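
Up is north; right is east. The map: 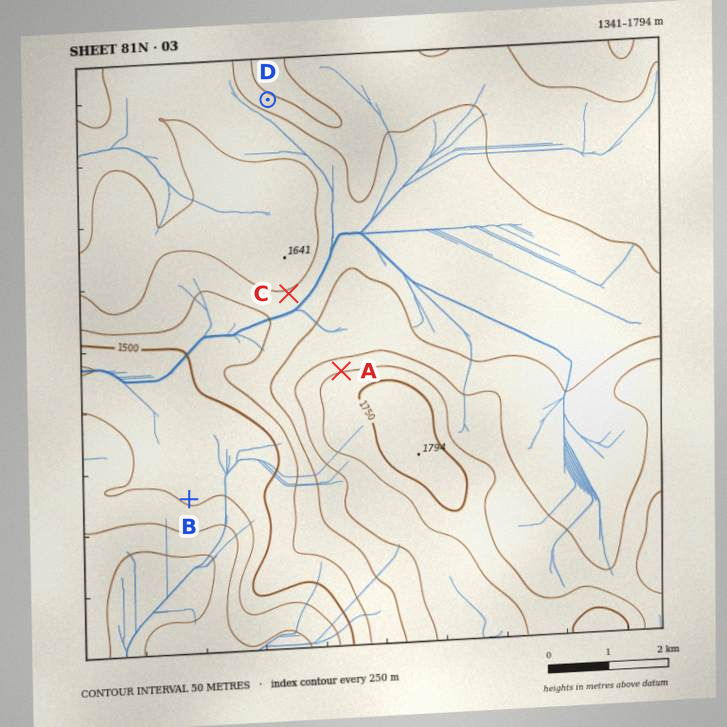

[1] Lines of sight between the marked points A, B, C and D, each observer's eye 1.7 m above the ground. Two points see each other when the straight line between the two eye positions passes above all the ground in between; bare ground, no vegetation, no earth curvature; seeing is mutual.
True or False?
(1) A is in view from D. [True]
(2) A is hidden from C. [False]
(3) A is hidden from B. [True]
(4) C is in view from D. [False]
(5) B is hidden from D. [True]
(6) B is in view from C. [False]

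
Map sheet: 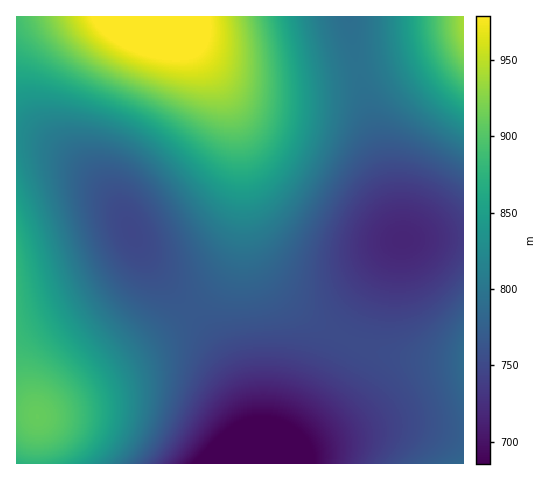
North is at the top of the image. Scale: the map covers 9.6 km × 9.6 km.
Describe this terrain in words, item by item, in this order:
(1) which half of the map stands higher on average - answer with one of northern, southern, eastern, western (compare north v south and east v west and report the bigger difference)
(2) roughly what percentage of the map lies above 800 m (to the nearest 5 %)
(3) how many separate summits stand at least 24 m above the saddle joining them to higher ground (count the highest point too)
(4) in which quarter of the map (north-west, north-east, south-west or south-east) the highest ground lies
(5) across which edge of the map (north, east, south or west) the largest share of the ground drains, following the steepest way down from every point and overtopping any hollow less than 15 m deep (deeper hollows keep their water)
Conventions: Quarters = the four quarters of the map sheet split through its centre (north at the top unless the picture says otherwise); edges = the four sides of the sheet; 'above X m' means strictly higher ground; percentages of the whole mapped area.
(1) Taken as a whole, the northern half is higher than the southern.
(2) About 45 % of the map lies above 800 m.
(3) Counting only tops that stand 24 m proud, the map has 4 summits.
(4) The highest ground is in the north-west quarter.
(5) Most of the ground drains across the southern edge.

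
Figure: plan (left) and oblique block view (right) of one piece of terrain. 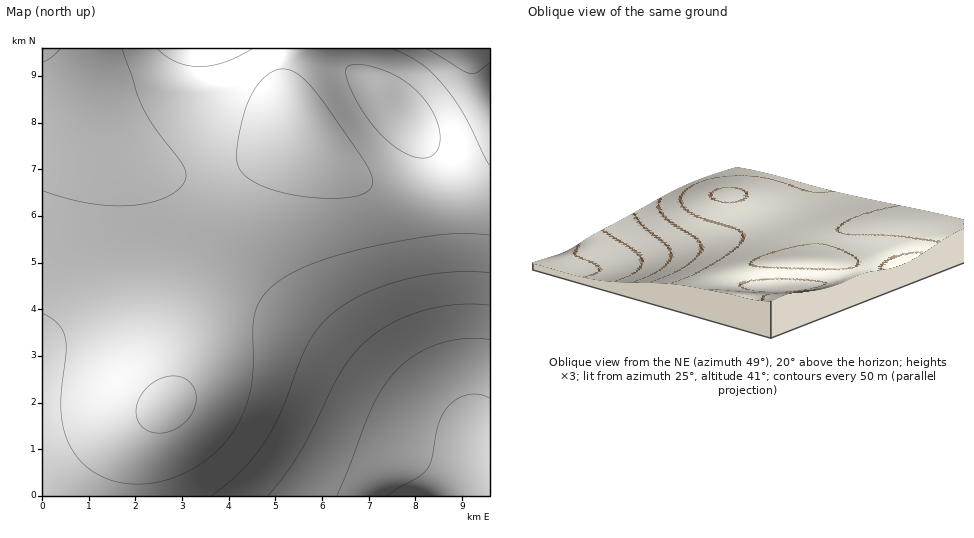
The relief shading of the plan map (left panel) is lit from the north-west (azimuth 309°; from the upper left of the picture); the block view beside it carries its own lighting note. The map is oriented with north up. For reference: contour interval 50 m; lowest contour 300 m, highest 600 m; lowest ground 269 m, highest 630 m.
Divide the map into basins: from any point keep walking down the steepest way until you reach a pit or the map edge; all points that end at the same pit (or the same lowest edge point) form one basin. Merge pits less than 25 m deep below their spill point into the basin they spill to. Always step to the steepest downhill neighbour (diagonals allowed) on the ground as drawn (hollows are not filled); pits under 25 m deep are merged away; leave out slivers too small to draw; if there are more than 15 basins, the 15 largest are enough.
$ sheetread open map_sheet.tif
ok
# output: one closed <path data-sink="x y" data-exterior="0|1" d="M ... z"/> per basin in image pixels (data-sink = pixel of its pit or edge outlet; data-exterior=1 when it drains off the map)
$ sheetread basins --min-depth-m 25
<path data-sink="428 495" data-exterior="1" d="M305 130l-57 32-39 12-44 0-24-7-21-9 30 21 10 11 4 9 5 15 4 25 4 78 0 50-3 26-4 9-17 18-13 22-7 23-2 30 358 1 1-320-24 14-22 7-34 1-13-2-21-7-34-20-27-26z"/><path data-sink="43 495" data-exterior="1" d="M43 62l-1 433 88 1 3-31 7-23 13-22 17-18 6-22 1-63-3-65-5-38-5-15-8-14-12-11-42-28-30-30-17-25z"/><path data-sink="403 120" data-exterior="0" d="M489 48l-193 0-9 25 1 27 8 17 19 26 22 22 23 16 22 11 28 6 26 0 17-3 25-11 12-9z"/><path data-sink="205 49" data-exterior="1" d="M295 48l-252 0-1 13 13 30 10 16 14 17 25 23 31 18 20 7 18 3 28 0 20-3 27-10 21-10 35-23-10-16-7-19 0-21z"/>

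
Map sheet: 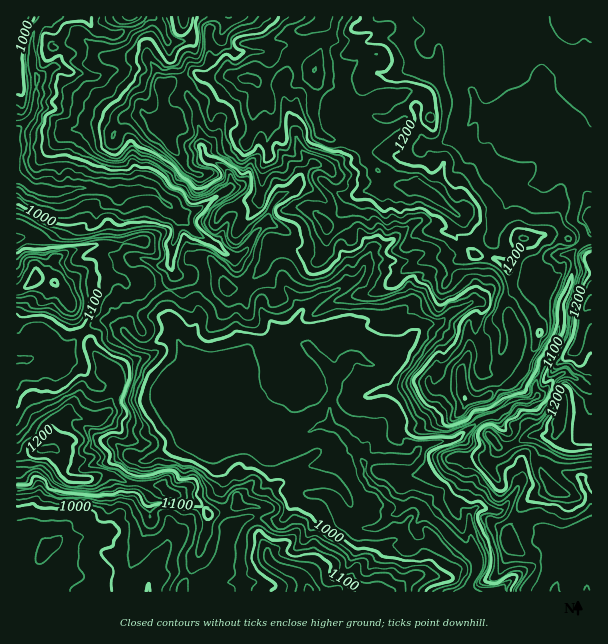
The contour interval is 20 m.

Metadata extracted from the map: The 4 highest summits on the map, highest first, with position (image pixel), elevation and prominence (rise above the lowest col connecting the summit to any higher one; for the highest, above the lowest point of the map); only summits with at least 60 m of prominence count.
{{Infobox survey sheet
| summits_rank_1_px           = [314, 71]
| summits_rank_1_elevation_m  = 1281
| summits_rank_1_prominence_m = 374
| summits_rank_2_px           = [561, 414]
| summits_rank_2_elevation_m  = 1236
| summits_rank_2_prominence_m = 80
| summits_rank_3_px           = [42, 449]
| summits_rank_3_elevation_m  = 1225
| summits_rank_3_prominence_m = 185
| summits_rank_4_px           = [33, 281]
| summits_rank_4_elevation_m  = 1206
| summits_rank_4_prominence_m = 115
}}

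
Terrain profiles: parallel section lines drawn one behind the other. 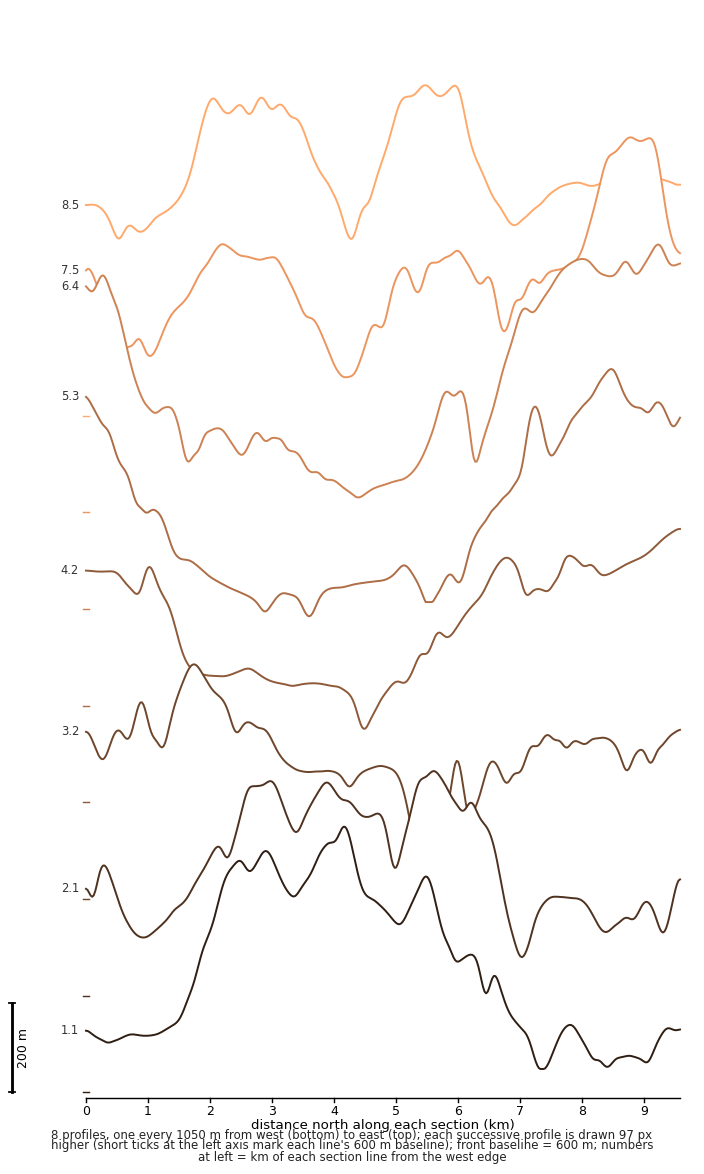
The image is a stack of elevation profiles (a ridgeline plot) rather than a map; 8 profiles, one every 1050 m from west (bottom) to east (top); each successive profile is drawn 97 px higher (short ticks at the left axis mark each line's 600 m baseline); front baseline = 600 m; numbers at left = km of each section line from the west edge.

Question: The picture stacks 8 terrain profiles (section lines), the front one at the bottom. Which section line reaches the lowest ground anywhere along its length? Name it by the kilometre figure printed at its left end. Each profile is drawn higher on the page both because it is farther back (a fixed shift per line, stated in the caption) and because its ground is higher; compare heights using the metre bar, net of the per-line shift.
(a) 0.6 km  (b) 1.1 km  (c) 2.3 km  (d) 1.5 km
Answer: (b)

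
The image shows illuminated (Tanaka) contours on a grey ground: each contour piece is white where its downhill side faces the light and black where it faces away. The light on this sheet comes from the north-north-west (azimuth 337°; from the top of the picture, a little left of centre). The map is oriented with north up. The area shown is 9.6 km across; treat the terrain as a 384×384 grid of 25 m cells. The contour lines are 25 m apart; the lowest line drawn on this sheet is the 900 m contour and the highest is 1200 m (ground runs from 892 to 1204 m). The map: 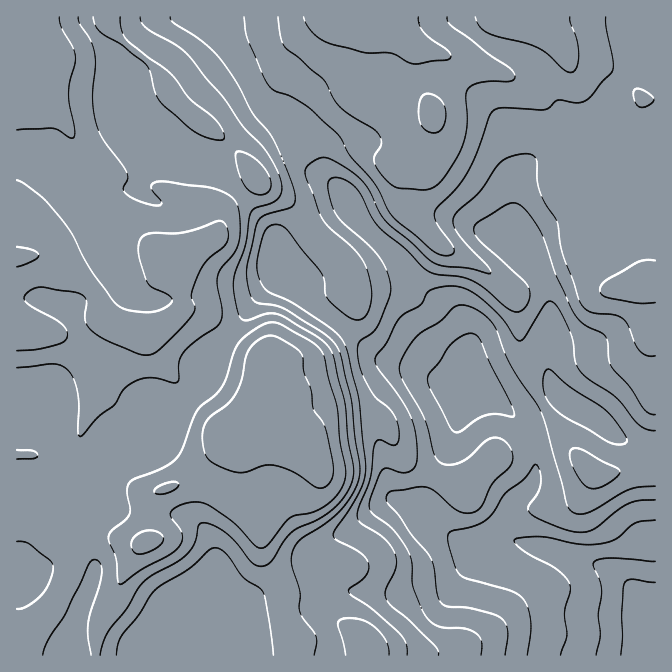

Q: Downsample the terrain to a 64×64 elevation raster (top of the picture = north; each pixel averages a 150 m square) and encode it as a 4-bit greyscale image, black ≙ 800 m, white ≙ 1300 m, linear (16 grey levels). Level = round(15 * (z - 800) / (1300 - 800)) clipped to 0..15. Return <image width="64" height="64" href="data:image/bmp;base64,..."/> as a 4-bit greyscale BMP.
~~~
<image width="64" height="64" href="data:image/bmp;base64,Qk12CAAAAAAAAHYAAAAoAAAAQAAAAEAAAAABAAQAAAAAAAAIAAATCwAAEwsAABAAAAAAAAAAAAAAABEREQAiIiIAMzMzAERERABVVVUAZmZmAHd3dwCIiIgAmZmZAKqqqgC7u7sAzMzMAN3d3QDu7u4A////AKqpmZqpmZmZmZmZmZmZmZmZmpmIiHd3d2ZVVVREQzMzqqqZmqmZmZmZmZmZmZmZmZmZmYiHd3d3ZmVVVERDMzOqqpmaqpmZmZmZmZmZmZmZmZmYiHd3d3ZmZVVUREMzM6qqqZqqqZmZmZmZmZmZmZmZmYiHd3Z2ZmZlVVREQzMzqqqqqqqpmZmZmZmZmZmZmZmYiHd2ZmZmZlVVVERDMzOqqqqqqqqZmZmZmZmZmZmZmIiHd3ZmZmZlVVVUREMzM6qqqqqqqqmZmZmZmZmZmZiIiId3dmZlVVVVVVREQzMzqqqqqqq6qZmZmZmZmZmZmIiIh3dmZlVVVVVVVERDMzOqqqqqqruqqZmZmZmpmZmZmYiId2ZlVVVVVVVEREMzM6qqqqqqu7uqqZmZmqqZmZmZiIh3ZmVVVVVVVEREREREqqqqqqq7u7uqmZmqqqmZmYiIiHdmZVVVVVRERERERESqqqqqq7u7u7qZmqu6qZmYiIiHdmZVVVVVRERFVVVERKqqqqqqu7u7qqqqq7uqmZiIiHdmZVVVVVVVVVVVVVREqqqqqqqru7uqqqq7u7qqmYh3dmZVVWZVVVVVZmZVVVSqqqqqqqu7u6qqu7u7u7uqmHdmZlVmZmVVVVZmZmVVVaqqqqqqq7u7u7u7u7u7u7qph2ZmZmZnZlVVVmZmZmVVqqqqqqqru7u7u7u7u7u7u6mHZmZmZndmVVVWZnd2Zmaqqqqqqqq7u7u7u7u7u7u7upd2ZmZmd2ZlVVZmd3d2Zqqqqqqqqqq7u7u7u7u7vMu6mHd3ZmZmZmZVVmd3d3d2qqqqqqqqqqq7u7zMu7vMy7qYd3d2ZmZmZmVWZ3d3dma6qqqqqqqqqqu7zMzMzMzLuph3d3ZmZmZmZVZnd2ZmZqqqqqqqqqqqq7zMzMzMzMupiHh3dmVWZmZVZmdmZmZmqqqquqqqqqqrvMzMzMzLu6mIiHdmVVVmZlVmZmZmZneqqqq7qqqqqqq7zMzMzLu7qYiId2ZVVVVVVmZmZmZnd6qqqru6qqqqqru7zMzMu7upiId3ZlVVVVVWZmZmZmd4qqqqu7uqqqqqq7vMzMy7u6mId3ZlVVVVVWZmZmZmd4iqqqq7u7qqqqqqu7zMzLu7qYh3ZlVVVVVVZmZmZnd3iKqqqru7u6qrqqqrvMzMu7qph3dmVVVVVVZmZmZnd3iIqqqru7u7u7uqqqu7zMu7upiHdmZVVVVVVmZmZnd3iIi7u7u7u7u7u6qqqrvMy7u6mHd2ZlVVVVVmZmZnd3iIiLu7u7u7u7u7uqqqu8zLu6qYd3ZmZVVVVWZ2Zmd3eIiIzMu7u7u7u7u7qqq7u7u6qYh3d2ZmVVVWZ3dmZ3d4iIjMy7u7u8zMu7u6qqq7u6qYiIh3ZmZlVVZnd2Znd4iIicy7u7u8u7u7u7uqqqqqmYiIiHd2ZmZmZnd3dneIiIiZu7u7u7u7u7u7u7qpmpmIiIiIh3d2ZmZnd3d3d4iImZm7u7u7u7u7u7u7qpmZmIiIiZiHd3dmZneIh3d4iZmZmbu7u7u7u7u7u7uqmYiIiIiZmId3d3d3eIiHd3iJmZmZy7u7u7u7u7u7u6qZiIiIiJmIh3d3d3eIiId3iJmZmZnMzMy7u7u7zMu7qpmIiIiImYiHd3iIiIiId3eImZmZmczMzLu7u7vMzLu6qYiIiJmZiId3iJmYiId3d4iZmZmZzMzLu7u7vMzMy7upiIiJmZiId3iJmZiId3d4iZmZmZnMzMu7u7u7zMzMu6mIiImZiId3iJmZiHd3d3iJmZmZmczMu7u7u7u7u7u7qZiImZiId3iJmZmId3d3iIiIiJmZu7u7u7u7u7u7u7uqmImZiId3iZmZmIh3d3eIiIiIiIi7u7u7u7u7u7u7u6qZmZmId3iJmpmYiIh3eIiIiIiIiLu7u7u7u6q7u7u7qqqZmId3eJmqmZmIiIiIiImZmZmYu7u7u7u6qru7u7qruqmYh3eImqqqmZiIiIiImZmZmZm7u7u7u7qqqqqqqqu6qZiHeImaqqqpmYiIiImZmZmZmbu7u7u7uqqqqqqqu7qZiIiImaqqqqqZmIiIiZmZmZmZu7u7u7uqqqqqqqq7qpmIiImaqqqqqqmYiIiImZmZmZm7u7u7u6qqqqqqqqqpmZiJmZqqqqqqqZmIiIiZmZmZmbu7u7u6qqqqqqqqqqmZmZmZmqqqqqqpmZiIiZmZmZmZu7u7u6qqqqqqu7qqmZmZmZmqqqqrqqqZmZmZmZmZmZm7u7u7qqqqqqu7qqmZmZmZmqqqqru6qpmZmZmZmZmZmcy7u7uqqqqru7qqmZmZmZmqqqqqu7qqmZmZmZmZmZmZzLu7u6qqqru7qqqZmZmZmqqqqqq7uqqZmZmZmZmZmZnLu7u7qqqqu7qqqZmZmZmqqqqqqqqqqqmZmZmZmZmZmbu7u7uqqqq7qqqZmZmZmqqqqqqqqqqqqqqpmZqZmZmZu7u7u6qqq7qqqZmZmZmqqqqqqqqqqqqqqqmZqqmZmZm7u7u7qqqrqqqpmZmZqqqqqqqqq7uqqqqqmZqqqZmZmbu8y7uqq6qqqpmZmZmqqqqqu7u7u7qqqqqqqqqpmZmZu8zLu6q6qqqZmZmZmaqqq7u7u7u7qqqqqqqqqqmZmZm8zLu6u7qqmZmZmZmaqqq7u7u7u7qqqqqqqqqqqZmZmbzMu6q7qqmZmZmZmZqqq7u7u7u7qqqqqqqqqqqpmZmZ"/>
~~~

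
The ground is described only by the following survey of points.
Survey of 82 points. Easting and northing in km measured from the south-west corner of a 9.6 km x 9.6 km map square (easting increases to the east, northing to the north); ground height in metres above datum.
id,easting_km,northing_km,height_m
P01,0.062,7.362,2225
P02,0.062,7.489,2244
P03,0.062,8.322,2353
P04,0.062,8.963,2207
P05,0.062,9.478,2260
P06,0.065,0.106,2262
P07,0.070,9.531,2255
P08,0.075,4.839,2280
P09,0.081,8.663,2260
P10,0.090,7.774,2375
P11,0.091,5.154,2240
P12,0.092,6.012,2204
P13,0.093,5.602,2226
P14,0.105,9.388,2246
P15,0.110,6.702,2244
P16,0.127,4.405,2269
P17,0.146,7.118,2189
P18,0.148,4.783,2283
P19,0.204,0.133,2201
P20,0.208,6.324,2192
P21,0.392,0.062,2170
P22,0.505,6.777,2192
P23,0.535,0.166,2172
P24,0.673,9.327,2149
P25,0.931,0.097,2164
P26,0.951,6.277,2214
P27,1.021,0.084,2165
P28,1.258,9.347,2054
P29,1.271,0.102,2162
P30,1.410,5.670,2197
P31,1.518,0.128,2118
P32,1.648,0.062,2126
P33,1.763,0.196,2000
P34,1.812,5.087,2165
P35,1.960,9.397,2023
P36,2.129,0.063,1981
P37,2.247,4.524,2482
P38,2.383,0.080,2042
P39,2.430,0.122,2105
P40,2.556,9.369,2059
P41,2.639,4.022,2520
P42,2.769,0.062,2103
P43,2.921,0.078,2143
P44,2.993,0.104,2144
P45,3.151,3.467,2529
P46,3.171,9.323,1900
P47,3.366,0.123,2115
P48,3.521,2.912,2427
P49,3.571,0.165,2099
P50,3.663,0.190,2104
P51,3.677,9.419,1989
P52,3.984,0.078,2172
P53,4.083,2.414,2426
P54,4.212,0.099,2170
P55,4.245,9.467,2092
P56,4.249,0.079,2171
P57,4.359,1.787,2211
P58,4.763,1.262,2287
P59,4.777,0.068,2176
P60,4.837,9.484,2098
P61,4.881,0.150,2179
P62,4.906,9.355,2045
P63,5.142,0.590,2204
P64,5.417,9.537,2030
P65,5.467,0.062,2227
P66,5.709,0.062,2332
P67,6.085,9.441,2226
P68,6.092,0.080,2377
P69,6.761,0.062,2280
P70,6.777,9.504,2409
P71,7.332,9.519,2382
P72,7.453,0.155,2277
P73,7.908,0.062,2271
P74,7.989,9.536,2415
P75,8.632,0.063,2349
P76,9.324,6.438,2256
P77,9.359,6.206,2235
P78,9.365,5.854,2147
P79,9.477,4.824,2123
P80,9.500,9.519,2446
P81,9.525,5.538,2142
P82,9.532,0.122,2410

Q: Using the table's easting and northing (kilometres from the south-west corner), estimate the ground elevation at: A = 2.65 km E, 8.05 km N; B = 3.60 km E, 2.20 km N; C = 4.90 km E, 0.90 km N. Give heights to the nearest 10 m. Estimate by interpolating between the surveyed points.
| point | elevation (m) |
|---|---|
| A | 2060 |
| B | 2320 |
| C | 2250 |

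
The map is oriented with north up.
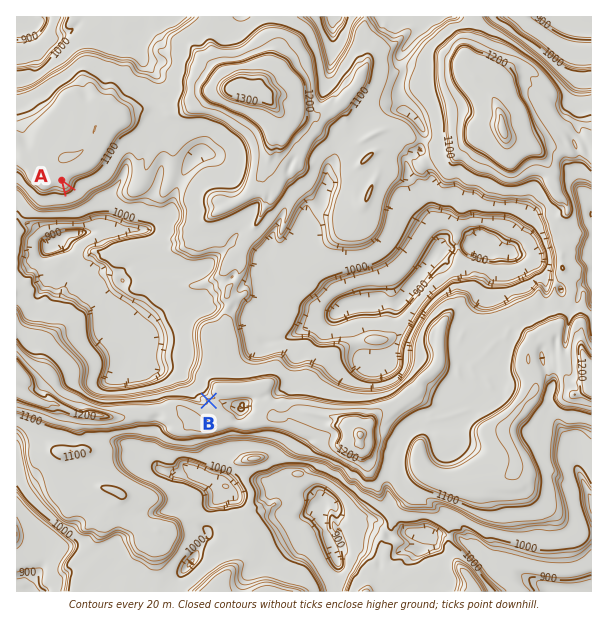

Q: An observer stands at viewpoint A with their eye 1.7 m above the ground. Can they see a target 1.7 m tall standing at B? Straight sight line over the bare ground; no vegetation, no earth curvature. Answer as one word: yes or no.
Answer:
yes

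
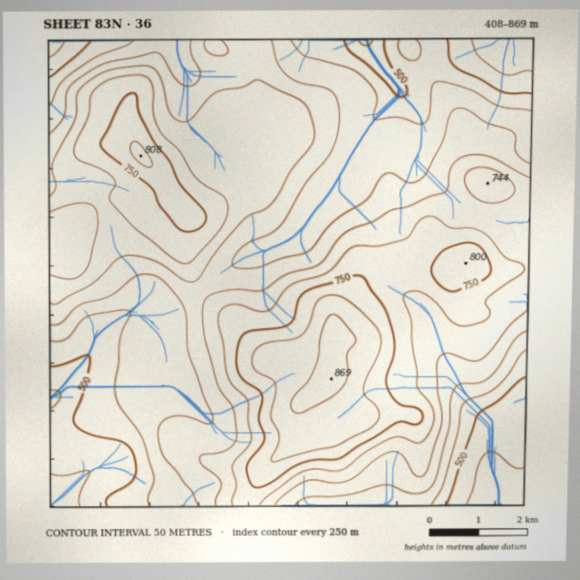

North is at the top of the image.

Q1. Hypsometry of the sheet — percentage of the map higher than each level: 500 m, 91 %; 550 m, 83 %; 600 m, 65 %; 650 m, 49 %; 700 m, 28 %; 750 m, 14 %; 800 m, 6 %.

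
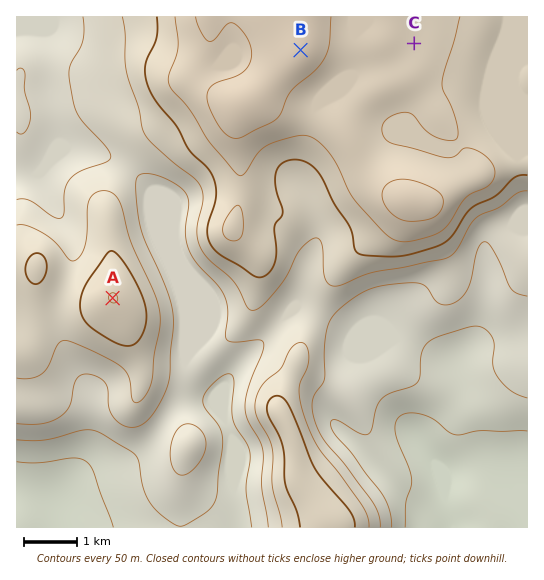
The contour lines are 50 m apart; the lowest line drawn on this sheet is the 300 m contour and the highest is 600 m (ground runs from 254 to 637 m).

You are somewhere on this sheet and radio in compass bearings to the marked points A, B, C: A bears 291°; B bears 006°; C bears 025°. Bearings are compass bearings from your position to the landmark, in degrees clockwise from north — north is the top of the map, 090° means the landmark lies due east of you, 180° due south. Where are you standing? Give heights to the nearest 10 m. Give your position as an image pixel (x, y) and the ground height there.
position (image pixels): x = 268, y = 357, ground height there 410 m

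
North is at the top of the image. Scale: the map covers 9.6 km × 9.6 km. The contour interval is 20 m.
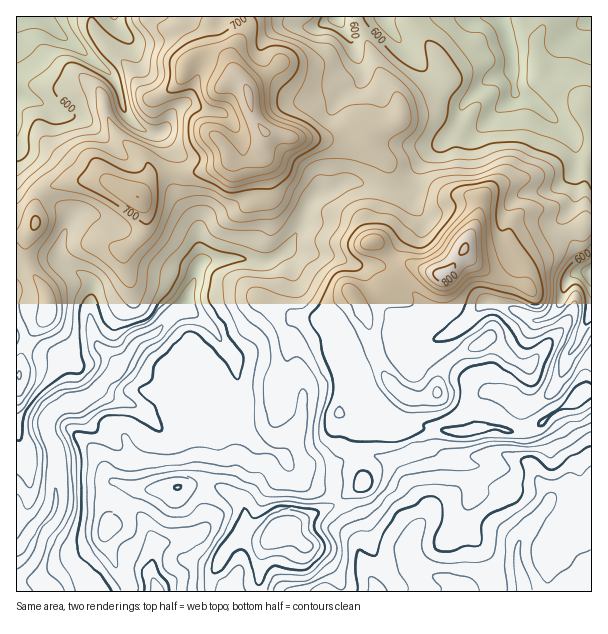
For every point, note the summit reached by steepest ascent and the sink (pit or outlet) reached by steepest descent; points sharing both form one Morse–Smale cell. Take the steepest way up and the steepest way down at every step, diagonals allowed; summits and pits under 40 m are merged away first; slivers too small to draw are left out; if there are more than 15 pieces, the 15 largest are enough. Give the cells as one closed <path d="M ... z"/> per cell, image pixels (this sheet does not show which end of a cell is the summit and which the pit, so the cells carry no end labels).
<path d="M353 181l-9 1-12 8-15 4-10 12-5 16-12 23-5 7-9 6-9 4-10 0-9-3-33 0-12 3-7 8-2 11-10 27-13 6-13 17-17 7-23 30-28 29-12 6-15 1-15 13-2 11 10 24 0 49-4 12-15 20-9 21-12 9 1 29 111 0-1-10-9-13-12-27 0-11 3-6-1-16 6-21 3-4 17 4 43 0 27-4 2-20 6-18-1-11-6-3 10 0 6-4 16-8 5-6 2 15 13 16 24 9 27 32 21 6 9 8 24-17 0-6-8-24 2-24 4-1 14 5 30-1 5-6 1-6 1-22 11 3 0 21 3 2 24 8 22 0 15-5 36 5 14-5 11-10-15-24-3-27-16-6-16-17-9-5 4-6 1-26 6-25-19-13-16-16 2-9 12-25 2-18-15-6-24 0-27-8-6 8-6 0z"/><path d="M591 390l-7 1-11 11-18 8-19 17-14 5-25-5-11 0-15 5-22 0-12-4-15-6 0-21-8-3-4 1 2 12-3 15-5 6-30 1-17-5-3 15 0 10 8 24 0 6-24 18 18 29 6 31 14 30 215 1z"/><path d="M591 16l-206 1 5 12 16 21 38 40 20 12-7 23-13 16-12 9-8 9-6 9-4 17 27 9 24 0 14 5-1 19-12 25-2 9 21 19 10 6 27 9 0-23 6-9 38-22 26-8z"/><path d="M42 193l-6 11 0 20-4 6-6 5-10 2 1 325 11-8 9-21 15-20 4-12 0-49-10-24 2-11 15-13 15-1 12-6 28-29 23-30 17-7 13-17 13-6 10-29 0-3-5-4-21-2-18-10-16-14-17-20-13-8-12-4-15 0-6 6-1-5-5-5z"/><path d="M209 16l-169 1 19 17 51 40 10 16 2 17 5 9 16 14 7 3 11 0 3 4 11 18-1 17 17 2 30-8 7-5 0-4 12 6 15-3 7-5 3-14 0-9-13-21-2-13-4-12-12-14-5-10-17-17z"/><path d="M39 16l-23 1 0 139 4 15 22 22 11-7 16-5 33-1 36 16 14-21 7-3 15-1 1-16-5-9-9-13-11 0-12-6-11-11-5-9-2-17-10-16-51-40z"/><path d="M354 132l-7 0-23 7-34-1-8-4-16-1-2 19-9 8-15 3-12-6-4 7-12 5-21 5-17-2 0 19 6 12 18 24 2 36 15-4 33 0 9 3 10 0 9-4 9-6 5-7 12-23 8-21 7-7 15-4 16-9 60 13 4-8-10-5-10-10-4-9-21-19-5-9z"/><path d="M356 16l-106 1-2 12-14 19-2 18 3 8 11 12 4 12 2 13 6 12 8 10 42 6 25-1 14-6 7 0 11 4 13-8 15-4 7-5 2-8-4-12-13-16z"/><path d="M591 224l-25 8-38 22-6 9 0 23-26-8 3 3 0 6-5 12-2 33-4 6 9 5 16 17 16 6 3 27 16 23 25-14 11-11 8-2z"/><path d="M242 414l-5 6-16 8-6 4-10 0 5 2 2 4 0 8-6 18-1 19 13 4 19 11 9 9-2 20-24 33-9 21-1 11 47 0 3-35 6-15 15-13 13-5 44-23-9-9-21-6-27-32-24-9-13-16z"/><path d="M384 16l-28 1 2 7 27 59 13 16 4 15-2 5-7 5-15 4-12 6-2 4 24 24 4 9 10 10 11 5 5-18 6-9 8-9 12-9 13-16 7-23-20-12-38-40-16-21z"/><path d="M173 172l-14 0-7 3-14 21-36-16-33 1-16 5-6 2-4 6 22 16 5 5 1 5 6-6 15 0 12 4 13 8 17 20 21 18 13 6 11 0 16 6 5-13-1-30-5-12-14-18-6-12z"/><path d="M339 502l-45 22-13 5-15 13-6 15-2 35 118-1-14-30-6-31z"/><path d="M204 484l-27 4-43 0-17-4-3 4-6 21 1 16-3 6 0 11 12 27 9 13 2 10 28-1-6-15 0-19 4-11 37-8 12-10z"/><path d="M207 484l-2 1-1 6 0 37-12 10-30 4-7 4-3 3-1 27 7 16 51 0 5-20 6-12 24-33 0-23-17-12z"/>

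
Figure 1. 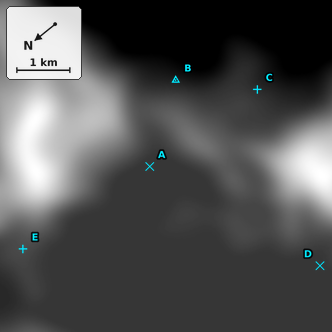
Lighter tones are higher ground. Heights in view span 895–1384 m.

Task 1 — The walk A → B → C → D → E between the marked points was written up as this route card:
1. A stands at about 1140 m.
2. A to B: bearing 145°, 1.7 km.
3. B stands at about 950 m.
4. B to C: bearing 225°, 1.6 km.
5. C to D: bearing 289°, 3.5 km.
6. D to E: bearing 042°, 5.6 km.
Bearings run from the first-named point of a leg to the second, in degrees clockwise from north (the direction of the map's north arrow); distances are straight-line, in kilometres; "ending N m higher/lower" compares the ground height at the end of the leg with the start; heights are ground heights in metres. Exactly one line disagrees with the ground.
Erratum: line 1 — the height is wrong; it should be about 1000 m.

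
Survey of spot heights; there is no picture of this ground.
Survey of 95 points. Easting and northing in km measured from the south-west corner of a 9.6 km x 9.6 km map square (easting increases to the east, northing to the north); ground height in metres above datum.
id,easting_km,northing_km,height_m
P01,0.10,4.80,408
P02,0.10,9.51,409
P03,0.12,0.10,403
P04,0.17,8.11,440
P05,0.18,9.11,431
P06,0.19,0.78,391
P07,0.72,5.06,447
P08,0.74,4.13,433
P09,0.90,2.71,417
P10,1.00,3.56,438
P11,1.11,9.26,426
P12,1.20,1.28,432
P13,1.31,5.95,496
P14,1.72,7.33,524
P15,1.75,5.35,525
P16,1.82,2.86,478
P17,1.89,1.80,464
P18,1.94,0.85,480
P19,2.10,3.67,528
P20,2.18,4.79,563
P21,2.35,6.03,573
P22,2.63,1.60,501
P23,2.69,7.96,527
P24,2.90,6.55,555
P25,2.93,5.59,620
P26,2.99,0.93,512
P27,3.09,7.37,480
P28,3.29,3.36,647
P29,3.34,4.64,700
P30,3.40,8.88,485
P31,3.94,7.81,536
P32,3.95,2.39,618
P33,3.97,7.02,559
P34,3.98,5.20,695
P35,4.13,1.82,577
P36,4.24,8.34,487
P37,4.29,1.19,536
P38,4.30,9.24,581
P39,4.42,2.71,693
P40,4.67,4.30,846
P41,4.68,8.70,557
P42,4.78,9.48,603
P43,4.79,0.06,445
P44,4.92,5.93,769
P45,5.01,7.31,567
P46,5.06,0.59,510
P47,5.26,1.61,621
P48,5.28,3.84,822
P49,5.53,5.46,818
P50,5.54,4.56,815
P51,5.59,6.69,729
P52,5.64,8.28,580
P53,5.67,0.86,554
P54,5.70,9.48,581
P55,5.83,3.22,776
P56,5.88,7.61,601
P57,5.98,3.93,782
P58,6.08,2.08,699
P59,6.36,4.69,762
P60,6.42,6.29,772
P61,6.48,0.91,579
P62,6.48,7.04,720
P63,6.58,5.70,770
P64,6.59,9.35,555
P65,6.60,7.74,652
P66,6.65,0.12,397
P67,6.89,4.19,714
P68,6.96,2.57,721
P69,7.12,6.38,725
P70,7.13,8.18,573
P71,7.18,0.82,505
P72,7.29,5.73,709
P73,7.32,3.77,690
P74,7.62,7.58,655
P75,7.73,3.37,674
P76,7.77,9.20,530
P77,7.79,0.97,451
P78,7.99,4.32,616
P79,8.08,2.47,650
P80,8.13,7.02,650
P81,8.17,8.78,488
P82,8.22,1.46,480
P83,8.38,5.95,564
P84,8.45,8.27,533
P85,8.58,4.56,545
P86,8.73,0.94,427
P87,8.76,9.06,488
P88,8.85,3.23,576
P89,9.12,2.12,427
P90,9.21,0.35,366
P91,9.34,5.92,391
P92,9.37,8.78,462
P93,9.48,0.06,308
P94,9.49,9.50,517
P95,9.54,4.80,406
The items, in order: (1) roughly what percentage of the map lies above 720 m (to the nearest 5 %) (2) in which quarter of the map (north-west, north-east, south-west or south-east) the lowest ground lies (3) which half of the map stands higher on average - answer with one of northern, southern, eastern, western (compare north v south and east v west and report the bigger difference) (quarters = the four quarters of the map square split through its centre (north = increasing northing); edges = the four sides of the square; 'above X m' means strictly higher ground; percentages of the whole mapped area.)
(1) Ground above 720 m makes up about 15 % of the sheet.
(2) Look to the south-east quarter for the lowest ground.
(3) On average the eastern half of the map is the higher ground.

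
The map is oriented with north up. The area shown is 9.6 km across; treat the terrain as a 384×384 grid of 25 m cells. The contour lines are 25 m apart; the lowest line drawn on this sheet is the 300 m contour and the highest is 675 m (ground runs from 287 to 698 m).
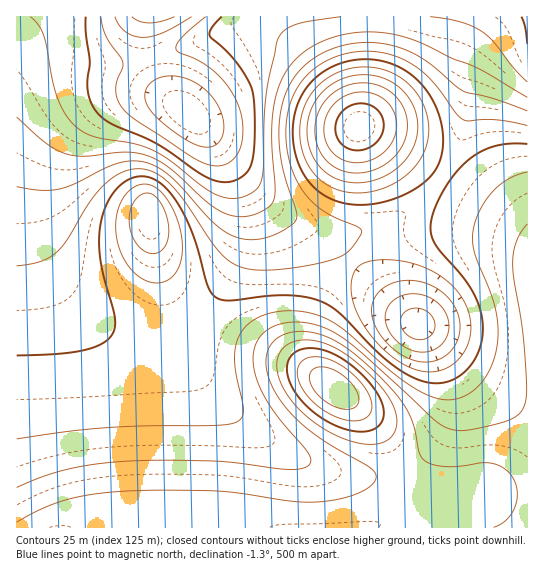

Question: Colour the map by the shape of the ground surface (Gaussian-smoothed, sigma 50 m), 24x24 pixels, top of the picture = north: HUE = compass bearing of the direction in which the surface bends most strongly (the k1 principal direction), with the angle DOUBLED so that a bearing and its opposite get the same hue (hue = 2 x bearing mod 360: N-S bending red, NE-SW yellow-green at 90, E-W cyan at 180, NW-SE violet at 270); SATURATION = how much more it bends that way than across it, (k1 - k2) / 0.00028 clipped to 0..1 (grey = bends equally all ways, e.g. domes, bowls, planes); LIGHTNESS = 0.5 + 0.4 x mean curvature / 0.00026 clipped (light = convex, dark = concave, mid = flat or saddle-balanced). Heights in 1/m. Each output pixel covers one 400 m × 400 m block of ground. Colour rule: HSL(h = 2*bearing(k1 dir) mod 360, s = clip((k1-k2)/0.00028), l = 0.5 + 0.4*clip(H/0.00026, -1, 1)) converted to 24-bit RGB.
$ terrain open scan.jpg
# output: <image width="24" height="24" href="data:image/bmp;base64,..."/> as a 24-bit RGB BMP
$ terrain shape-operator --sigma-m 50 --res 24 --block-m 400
<image width="24" height="24" href="data:image/bmp;base64,Qk32BgAAAAAAADYAAAAoAAAAGAAAABgAAAABABgAAAAAAMAGAAATCwAAEwsAAAAAAAAAAAAAj32IoXeYpXKqkW+rgW+peHCnc3GmcXOmcXWmbn2ocIuqcI+rb4erbnWpe26oim+nknCmlXGjknSfjHWaiHaWhXePf5V8bpeGdYl6i3+KkH2Wi3eggnSlenOndHKocnSocnWodX+mdYmidYmcdH+Udm+OjmqLk2Z2lWZslG90kHqRhHebhHGkiXSlj5aaeIOYaoxucYxufYl3g4h8gX2KfnyMfHyNe3yNe3yNfoCLiXyGhnV0hmZmh1ZSkFY9mmwxopY0g6RDXp9Za5mTbnSdhXufnIuYlHKcbYltcYtqeItqfopsg4luhYhvh4dwhoZwhoRwioNti3Rmj1hWlTo+lyUfoD4OtIoMkc0SMNkcMchqTKqbYoCUenmOm3N2nmSCd4R1d4Zxeohuf4hsg4lrholqiIhqiIdqh4NqiHlnjFhalzhSoRM4qwMSxU8OtukqPv9NNP+sJuHoPHy2WV+Sh3BzmGhimV9ofYF8fYJ5foN3gIR1g4VzhYVyhoVxhYNxg3twhmZtkkZyoh1ytwhvzyhwp9ONs//Vqv/vXNT/E0v/Ph7Wf0Owml+JmWFnlWRnf4B+f4B+gIB9gYB7gn95g4B3hIJ2gn93gXN5i1uJmDWeoRi6lCnhmMDpzP/1zP/2n+j/L0//NwDzeQDvviTbvkucqV11mWltgH9/gH5/gH1+gXt8g3p4hX12hYF1gX93e3CBcVKTWzGwHh/lYrz8yP/4zP/prezMbG65XCmmUw6kigu51Biz0zZ1u1Vfom5pgH+AgX2Agnt/hHd8hnN0iXlwioRwfoR0bHeFT1+cMWvFMMfwXv/Wev+ZsvFh6qEcpEgYWyclPR45Ux1DlSE0zkcpxHlNqYdogH6AgXuBhHeBh3F8jGtvkXVnk49ndY9pYZOKSpaoNMPHL+CeMOk8qe4a56AAy1UAqzwAYSgQJxYTLiQbdW4nwb8sxMNOqqhqgH2BgnmDh3GFjWiAlV9tnnBcpKVcaKVbUqeESK2hRLCQQrFQgrQ2u5why18P3jUD1BIGmBg2XChVNFNaMpdFTss3fr5Zi6VwfnuCf3WFhmqLlFyNoFR1sGxTrrxXVb9RRbuRSKyrWZiSa4lkk4hVn29Jr1RCxjtK1jF61iXFbCnDLWTDN9DJUceMaLJ2eJ13e3qDenGIfWGRklCdrkmPwW5Yt9dhUNpoOM7DP4S0V2SZf2uJjWlzk2drmmZyqGKHu1iuqEzLa0bTSmnRVqTHZrWudKGPfJSDeHuEb22LalmXd0SotEO+zntxwvKFWe+gI6XhLEe/XUWojVycl2eJlWh0mWdZm3FVnV+AiWWocWGyY3Cxa4mpdJWde5OPf4+Gd4GHaXSPUVeeRDi1bULL1Z2s4P/MYfTvDz7lNxy+dzmsolGgrDRXticRuGUMsaYRcaYVOZwkTZt2cXiVdoGSe4mOfo2KgI6FdYqJZoWTTHSkL2O/Nnzdrerj4PzPWFffQwnJZBaskzWjrR9/xwFI3QkO4mAW2LwihMkiI7sXDKs7NJ51eISLfYqLfo2If4+GdI2BZpaRS5qmLKnCIu3cc/+J//2O1CS1hQujhRqUlS2IrAaP2A+A5DRh22xd0LBxnMdqP85WF8l6CLONRZ6afI2LfZCKfZSMc491Z5d7T6OJMbqQFeVlX/8j98YXqRJCgxBqgCVrgymCjByizTfE0XGt1Zqp0bewuMWug8WxO9bTDrXMEpKxc5WTeZmSeKGaf5FzbpZpV5xiPqlTMr8ljdATtXURhxQidB5JdDpUUDh3Mi2bZFW7qZLE0brQ2szU0crUprLNZJPSGnPdCmK/VpmocqeWbrOhjZJziZZre5dfbJlNdqA5oJ0oj04ieiUvbzhPb1dXQoGGGoOuOqvQgrrJt8fM1c7T2MjWwqrSiHHRLSraFS29TJSrZ69/X7x9kotzloxsloxkk4pakYFMjWVAg0A8eURbb1hzYoJ4UKB+BMC0DePDTNqvjMykvcmvzbCuzpO4xmTOjS7NUyapWZ6AcLFXc75CkYB0lnpul3hrbn2ddVq4nkHRrDrGeFaRX3SPXaCbYKqLHsKQAM19D+RkQ9dJostryqt0zWBh0DyBvCeemjGZkJ1ipK5Ot7M4j3l2lHFznKlwXLOHPJXGKTTsg0P/vWb/o13mZJ2tZ6mZZaaLGLheAsAmK8sQidAg0bsnzWElvx8pqx5UlldpmYxrpYFdtHpMi3l8kXV+wrhmYsJEJbd3ELHBB17qWjP/03//84z/jnC8cpqPcZSEPaFGOagUb60Or60Sq20XokEnklxeiYV9kHt5mnJ9qYB4"/>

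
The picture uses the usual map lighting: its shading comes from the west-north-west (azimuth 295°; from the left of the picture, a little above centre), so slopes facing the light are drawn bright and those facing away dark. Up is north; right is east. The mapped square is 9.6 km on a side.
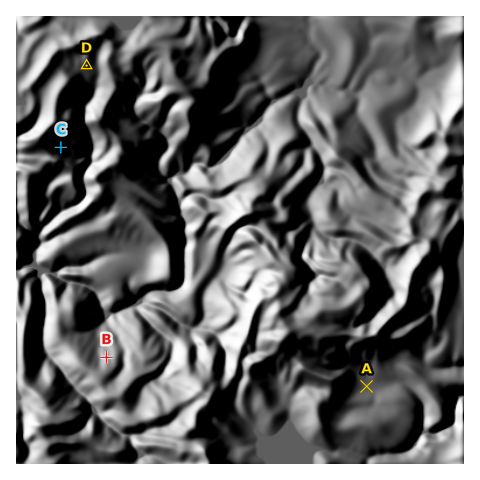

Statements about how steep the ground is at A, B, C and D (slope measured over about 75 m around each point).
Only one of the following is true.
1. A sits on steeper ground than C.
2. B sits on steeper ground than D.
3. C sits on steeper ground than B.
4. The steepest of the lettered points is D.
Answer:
2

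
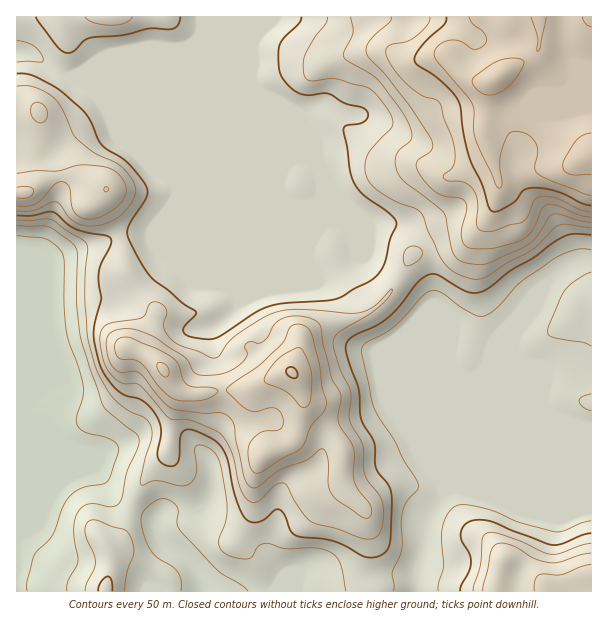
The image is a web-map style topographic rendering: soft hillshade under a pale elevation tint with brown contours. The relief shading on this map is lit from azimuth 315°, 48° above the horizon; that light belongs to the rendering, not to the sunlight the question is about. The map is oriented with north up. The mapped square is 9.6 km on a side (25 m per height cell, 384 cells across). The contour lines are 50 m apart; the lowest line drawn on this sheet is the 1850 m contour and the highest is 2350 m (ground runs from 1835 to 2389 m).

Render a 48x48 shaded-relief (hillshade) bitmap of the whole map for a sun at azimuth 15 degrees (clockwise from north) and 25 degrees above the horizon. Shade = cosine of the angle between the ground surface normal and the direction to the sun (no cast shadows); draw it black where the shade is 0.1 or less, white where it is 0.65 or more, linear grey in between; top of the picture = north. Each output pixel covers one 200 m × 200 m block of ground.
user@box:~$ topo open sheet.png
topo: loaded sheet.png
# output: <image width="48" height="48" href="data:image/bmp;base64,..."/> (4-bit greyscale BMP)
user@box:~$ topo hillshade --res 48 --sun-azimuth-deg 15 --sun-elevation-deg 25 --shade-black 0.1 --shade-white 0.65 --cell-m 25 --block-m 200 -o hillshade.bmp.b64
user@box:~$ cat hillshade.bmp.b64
<image width="48" height="48" href="data:image/bmp;base64,Qk32BAAAAAAAAHYAAAAoAAAAMAAAADAAAAABAAQAAAAAAIAEAAATCwAAEwsAABAAAAAAAAAAAAAAABEREQAiIiIAMzMzAERERABVVVUAZmZmAHd3dwCIiIgAmZmZAKqqqgC7u7sAzMzMAN3d3QDu7u4A////AImYmaqpiIqod3d4mZiIiZqZiZmZiImqmImZmZqoiaunZmZ4iIiIeImZmZmYiJvMqomZmImYm7uGZVeHd3dmZniZmId4mc7+3ZmqhmiqvKhmZniGVERERWiZiHZ5zv///pmphnu7uod4iIdmVDI0RXqpiIic///u7pmZiL3LqYiJmXZnZVRVVpqYiJrO/+y7zZmZm93Kh4iZmGVnZmZmeaqYiaze26qZq5mZrNyodmZ4h0RWZnd3m8qIiau7qZmZmZmZq8uYdlVohTNFZ4iIvcqZmZmZmZmZmZmZmqqZhkV4dTREV4mJvMuqmZmZmZmZmZmZmZmZlleZdDVURXiJq7uqmZmZmZmZmZmZmZiJmHmnQkeHZWeKuqqpmZmZmZmZmZmZiId3iIlzE2m6l3ic3LqpmZmZmZmZmZmZiHZVZnYxJXmqmHet3LqZmZmZmZmZmZmZmHZEQzISRWeIh3ebu7mZmZmZmZmZiJmZmXUzMRI0VWZ3Znmqq6mZmZmZmZmYiJmZmGMTICaJiIdlRpu7u5mZmZmZmZmZmZmZl0ACEVrN3LqGV6vNypmZmZmZmZmZmZmZhiASJazd3My5m7vNypmZmZmZmZmZmZmZdBJFa//ty6q8zMzLqZmZmZmZmZiIiJmYdDWaz//ty6q7y8ypd4mZmZmZmZiIiJmYdVrv/ty7vNy6rNuGVFeZmZmImZmIiJmYdXzu26mZm93c3/2oZUWJmYiIiZmYiJmYdou7qquqmrze//7cqXVomHZ3iZmZmJmYdomIm9y7qpq97u3Lu5dndlRWeJmZmZmYd4h4rMuqqZmZqqqqu6l2VDNFZ4iZqZmYd4iJvLqZmZmZmZmau6mGVDNERWeJqpmYd4mby6mZmZmZmZiaqpmHZUREIjV4iYiGRXmrupmZmZmZmZmZmZmZhlREMhNWZlVCATaKqZmZmZmZmZmZmYmqdmZVVDREMgAAAANoiZmZmZmZmZmZmIiIdnh1VmZSAAAAEjNGeJmZmZmZmZmZhlVWZnh1VndAABIjV4ZniJmZmZmZmJmYZDRURFZlVnUAAKl2eZmqupmZmZmZmJmXVFZUNEVWeGIAE9ypmrzu25mZmZmZmZmGZndlZ3VGmGRERbu7q9//yZmZmZmZmZmHeIh4moZXmIh3dpmqvO/8mZmZmZmZmZmHiZmqqXZomIiZmIiJrN25mZmZmZmZmZh4mqqpd2ZomIiaq4iJq8uZmZmZmZmZmYd5qql2ZmZ5mIiavIiavLqZmZmZmZmZmYeJmYZEZ3eIiJmZq5rN3LmZmZmZmZmZhmeHdlM1d2VneJmZmb3+25mZmZmZmZmHZEVVVDI2dTRVZ4iZme/9qZmZmZmZmZmHZVRFUyNGUzaId3eJme7JeJmZmZmZmZmHd3ZlQzRmRHq7uYeJmbqGZ4iJmZmZmZmIiJmHZWiYd5u8y5iJiHdWd2ZneHiJmZmZmZmZiZq7q7qqqpmZd2ZmdkM0VVeJmZmaqqqZmru7u7mIiImYd2ZndkM0RFeZmZmauqqYiru7u6iId4mYdw=="/>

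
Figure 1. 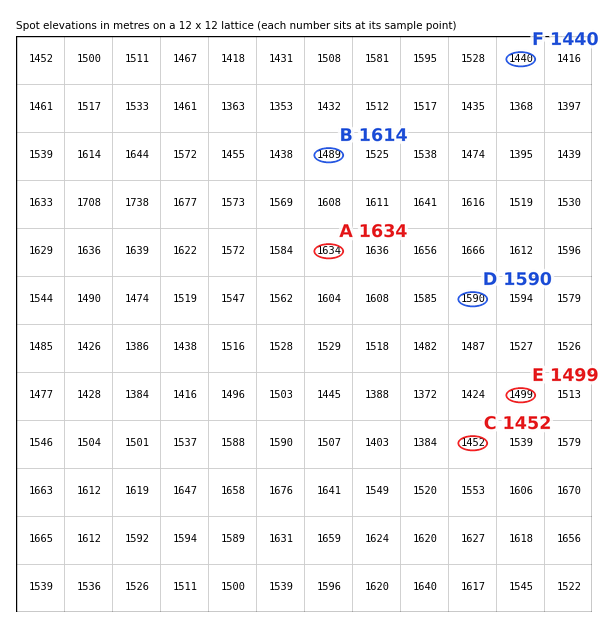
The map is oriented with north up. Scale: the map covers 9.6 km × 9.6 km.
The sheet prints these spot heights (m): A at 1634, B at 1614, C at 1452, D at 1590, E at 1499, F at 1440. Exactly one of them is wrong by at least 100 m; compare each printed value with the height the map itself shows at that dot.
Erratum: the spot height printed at B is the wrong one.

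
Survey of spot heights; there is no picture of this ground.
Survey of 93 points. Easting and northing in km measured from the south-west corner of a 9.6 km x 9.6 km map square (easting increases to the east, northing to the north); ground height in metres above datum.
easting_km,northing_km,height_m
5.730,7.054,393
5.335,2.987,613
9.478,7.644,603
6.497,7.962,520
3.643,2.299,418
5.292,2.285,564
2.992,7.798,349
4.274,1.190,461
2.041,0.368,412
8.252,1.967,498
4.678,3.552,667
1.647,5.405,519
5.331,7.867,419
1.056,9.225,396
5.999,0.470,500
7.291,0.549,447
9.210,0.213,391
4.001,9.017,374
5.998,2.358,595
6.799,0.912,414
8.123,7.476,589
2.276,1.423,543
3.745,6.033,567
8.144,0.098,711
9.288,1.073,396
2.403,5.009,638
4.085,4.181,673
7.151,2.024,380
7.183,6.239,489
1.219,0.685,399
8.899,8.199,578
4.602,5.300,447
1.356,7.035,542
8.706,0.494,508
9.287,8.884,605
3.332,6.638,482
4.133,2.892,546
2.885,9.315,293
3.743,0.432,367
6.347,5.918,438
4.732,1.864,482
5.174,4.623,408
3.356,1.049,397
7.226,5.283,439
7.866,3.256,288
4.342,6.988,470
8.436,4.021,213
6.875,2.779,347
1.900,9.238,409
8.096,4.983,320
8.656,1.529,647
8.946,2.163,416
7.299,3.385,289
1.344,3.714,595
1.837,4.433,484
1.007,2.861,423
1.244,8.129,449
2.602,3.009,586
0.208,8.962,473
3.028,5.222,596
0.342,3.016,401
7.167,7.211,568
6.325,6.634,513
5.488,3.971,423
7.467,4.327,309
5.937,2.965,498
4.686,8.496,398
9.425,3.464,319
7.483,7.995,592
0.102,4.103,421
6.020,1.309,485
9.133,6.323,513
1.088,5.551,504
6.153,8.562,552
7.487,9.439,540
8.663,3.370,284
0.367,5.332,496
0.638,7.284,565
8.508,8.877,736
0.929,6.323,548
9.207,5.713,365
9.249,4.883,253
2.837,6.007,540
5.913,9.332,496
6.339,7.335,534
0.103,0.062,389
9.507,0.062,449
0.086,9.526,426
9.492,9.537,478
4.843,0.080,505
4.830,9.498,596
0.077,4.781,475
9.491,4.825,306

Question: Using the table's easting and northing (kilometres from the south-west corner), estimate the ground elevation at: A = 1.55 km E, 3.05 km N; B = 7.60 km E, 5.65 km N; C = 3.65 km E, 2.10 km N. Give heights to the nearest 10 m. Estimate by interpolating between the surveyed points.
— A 450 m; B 440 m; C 420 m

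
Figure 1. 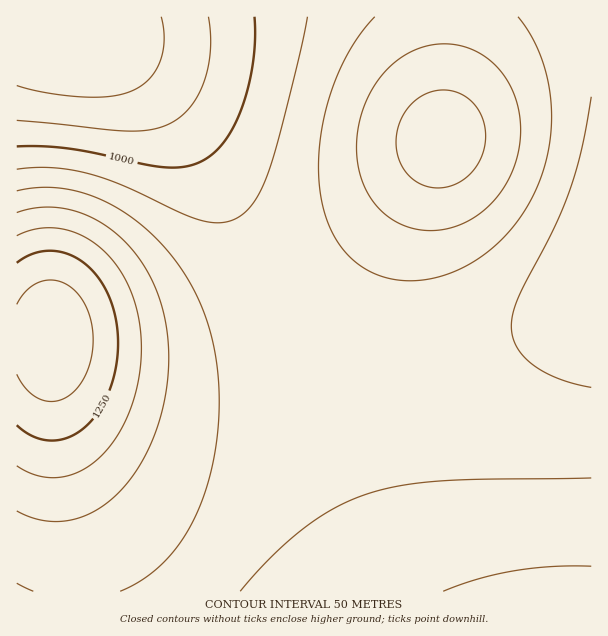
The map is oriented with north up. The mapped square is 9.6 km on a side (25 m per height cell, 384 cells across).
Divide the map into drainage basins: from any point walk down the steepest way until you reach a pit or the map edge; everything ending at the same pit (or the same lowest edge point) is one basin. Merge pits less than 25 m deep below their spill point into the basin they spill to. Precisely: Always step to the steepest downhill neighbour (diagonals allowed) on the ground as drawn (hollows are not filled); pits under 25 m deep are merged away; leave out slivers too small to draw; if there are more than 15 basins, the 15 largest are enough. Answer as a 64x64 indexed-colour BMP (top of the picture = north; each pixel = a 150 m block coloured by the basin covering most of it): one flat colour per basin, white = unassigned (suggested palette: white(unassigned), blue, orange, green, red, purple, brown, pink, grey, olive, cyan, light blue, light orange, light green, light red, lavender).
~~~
<image width="64" height="64" href="data:image/bmp;base64,Qk12CAAAAAAAAHYAAAAoAAAAQAAAAEAAAAABAAQAAAAAAAAIAAATCwAAEwsAABAAAAAAAAAA////ALR3HwAOf/8ALKAsACgn1gC9Z5QAS1aMAMJ34wB/f38AIr28AM++FwDox64AeLv/AIrfmACWmP8A1bDFABERERERERERERERERERERERERERESIiIiIiIiIiIiIiERERERERERERERERERERERERERESIiIiIiIiIiIiIiIRERERERERERERERERERERERERESIiIiIiIiIiIiIiIhERERERERERERERERERERERERERIiIiIiIiIiIiIiIiERERERERERERERERERERERERERIiIiIiIiIiIiIiIiIREREREREREREREREREREREREREiIiIiIiIiIiIiIiIhEREREREREREREREREREREREREiIiIiIiIiIiIiIiIiEREREREREREREREREREREREREiIiIiIiIiIiIiIiIiIRERERERERERERERERERERERESIiIiIiIiIiIiIiIiIhERERERERERERERERERERERESIiIiIiIiIiIiIiIiIiERERERERERERERERERERERERIiIiIiIiIiIiIiIiIiIREREREREREREREREREREREREiIiIiIiIiIiIiIiIiIhEREREREREREREREREREREREiIiIiIiIiIiIiIiIiIiERERERERERERERERERERERESIiIiIiIiIiIiIiIiIiIRERERERERERERERERERERERIiIiIiIiIiIiIiIiIiIhERERERERERERERERERERERIiIiIiIiIiIiIiIiIiIiEREREREREREREREREREREREiIiIiIiIiIiIiIiIiIiIRERERERERERERERERERERESIiIiIiIiIiIiIiIiIiIhERERERERERERERERERERERIiIiIiIiIiIiIiIiIiIiEREREREREREREREREREREREiIiIiIiIiIiIiIiIiIiIRERERERERERERERERERERESIiIiIiIiIiIiIiIiIiIhERERERERERERERERERERERIiIiIiIiIiIiIiIiIiIiERERERERERERERERERERERESIiIiIiIiIiIiIiIiIiIRERERERERERERERERERERERIiIiIiIiIiIiIiIiIiIhEREREREREREREREREREREREiIiIiIiIiIiIiIiIiIiERERERERERERERERERERERESIiIiIiIiIiIiIiIiIiIREREREREREREREREREREREREiIiIiIiIiIiIiIiIiIhERERERERERERERERERERERESIiIiIiIiIiIiIiIiIiERERERERERERERERERERERERIiIiIiIiIiIiIiIiIiIRERERERERERERERERERERERESIiIiIiIiIiIiIiIiIhERERERERERERERERERERERERIiIiIiIiIiIiIiIiIiERERERERERERERERERERERERESIiIiIiIiIiIiIiIiIRERERERERERERERERERERERERIiIiIiIiIiIiIiIiIhERERERERERERERERERERERERESIiIiIiIiIiIiIiIiERERERERERERERERERERERERERIiIiIiIiIiIiIiIiIREREREREREREREREREREREREREiIiIiIiIiIiIiIiIhERERERERERERERERERERERERERIiIiIiIiIiIiIiIiEREREREREREREREREREREREREREiIiIiIiIiIiIiIiIRERERERERERERERERERERERERERIiIiIiIiIiIiIiIhERERERERERERERERERERERERERESIiIiIiIiIiIiIiERERERERERERERERERERERERERERIiIiIiIiIiIiIiIRERERERERERERERERERERERERERESIiIiIiIiIiIiIhERERERERERERERERERERERERERERIiIiIiIiIiIiIiERERERERERERERERERERERERERERESIiIiIiIiIiIiIRERERERERERERERERERERERERERERIiIiIiIiIiIiIhERERERERERERERERERERERERERERESIiIiIiIiIiIiERERERERERERERERERERERERERERERIiIiIiIiIiIiIRERERERERERERERERERERERERERERESIiIiIiIiIiIhERERERERERERERERERERERERERERERIiIiIiIiIiIiERERERERERERERERERERERERERERERESIiIiIiIiIiIRERERERERERERERERERERERERERERERIiIiIiIiIiIhEREREREREREREREREREREREREREREREiIiIiIiIiIiERERERERERERERERERERERERERERERERIiIiIiIiIiIREREREREREREREREREREREREREREREREiIiIiIiIiIhERERERERERERERERERERERERERERERESIiIiIiIiIiERERERERERERERERERERERERERERERERIiIiIiIiIiIREREREREREREREREREREREREREREREREiIiIiIiIiIhERERERERERERERERERERERERERERERESIiIiIiIiIiERERERERERERERERERERERERERERERERIiIiIiIiIiIREREREREREREREREREREREREREREREREiIiIiIiIiIhERERERERERERERERERERERERERERERESIiIiIiIiIiERERERERERERERERERERERERERERERERIiIiIiIiIiIREREREREREREREREREREREREREREREREiIiIiIiIiIhERERERERERERERERERERERERERERERESIiIiIiIiIi"/>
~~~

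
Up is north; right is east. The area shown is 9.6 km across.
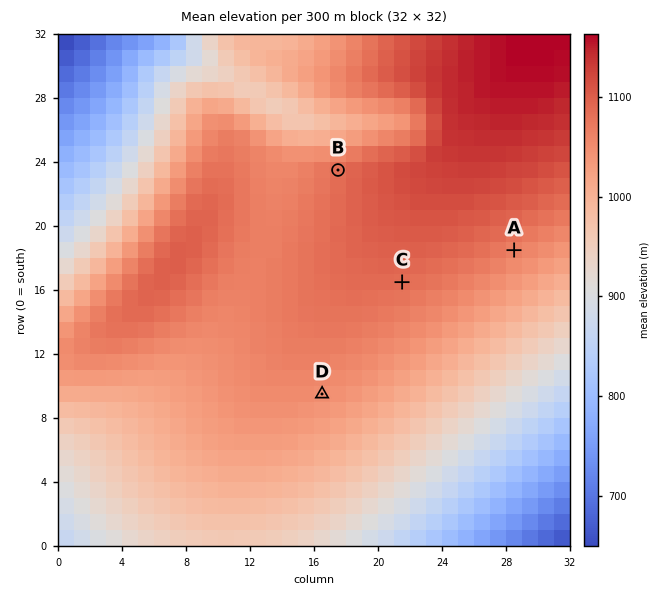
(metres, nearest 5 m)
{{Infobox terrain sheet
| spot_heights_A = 1065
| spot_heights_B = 1085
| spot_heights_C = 1085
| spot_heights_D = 1050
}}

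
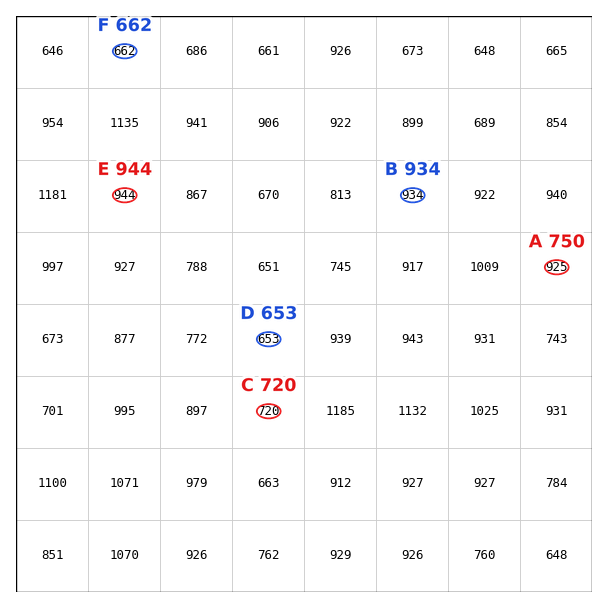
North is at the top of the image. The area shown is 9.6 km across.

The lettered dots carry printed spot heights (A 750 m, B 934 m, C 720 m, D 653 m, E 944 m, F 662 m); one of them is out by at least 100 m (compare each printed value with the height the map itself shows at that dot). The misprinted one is A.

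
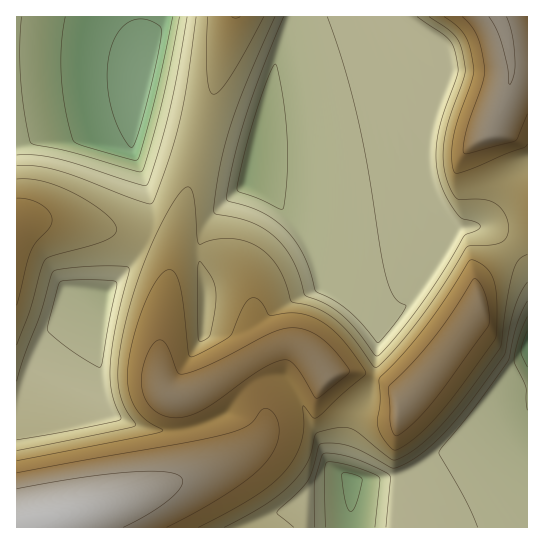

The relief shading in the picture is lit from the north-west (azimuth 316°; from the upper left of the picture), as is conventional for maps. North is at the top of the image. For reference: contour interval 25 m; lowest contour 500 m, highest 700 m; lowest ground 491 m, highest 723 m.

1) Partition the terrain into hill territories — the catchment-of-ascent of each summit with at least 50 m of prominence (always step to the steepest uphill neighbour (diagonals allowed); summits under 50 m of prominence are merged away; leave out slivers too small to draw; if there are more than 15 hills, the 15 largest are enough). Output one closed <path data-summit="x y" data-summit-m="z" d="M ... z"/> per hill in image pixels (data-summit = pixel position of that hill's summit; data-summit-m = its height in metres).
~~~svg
<path data-summit="33 521" data-summit-m="723" d="M290 16l-274 1 1 511 511-1-1-112-46 20-54 32-26 12-43 2-13-5-5-6 13-53 14-18 4-9 5-23 1-32-26-30-30-20-8-31-6-15-14-20-22-22-23-15 15-71 18-66 10-26z"/><path data-summit="498 17" data-summit-m="702" d="M527 16l-236 1-28 94-15 71 33 23 16 20 16 29 8 31 22 14 19 17 13 4 12 0 6-3 32-40 27-46 6-3 32 0 10 7 28 31z"/><path data-summit="401 406" data-summit-m="693" d="M486 227l-19 0-13 2-29 48-32 40-6 3-12 0-14-3 16 18 0 20-8 39-13 17-9 27-7 29 5 9 13 5 43-2 8-3 72-41 47-21 0-147-29-32z"/>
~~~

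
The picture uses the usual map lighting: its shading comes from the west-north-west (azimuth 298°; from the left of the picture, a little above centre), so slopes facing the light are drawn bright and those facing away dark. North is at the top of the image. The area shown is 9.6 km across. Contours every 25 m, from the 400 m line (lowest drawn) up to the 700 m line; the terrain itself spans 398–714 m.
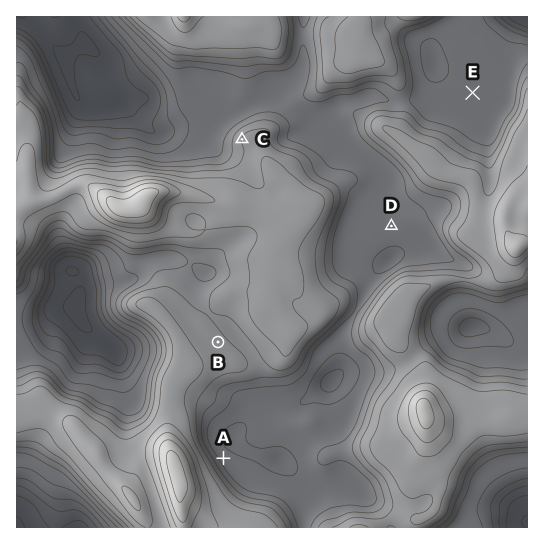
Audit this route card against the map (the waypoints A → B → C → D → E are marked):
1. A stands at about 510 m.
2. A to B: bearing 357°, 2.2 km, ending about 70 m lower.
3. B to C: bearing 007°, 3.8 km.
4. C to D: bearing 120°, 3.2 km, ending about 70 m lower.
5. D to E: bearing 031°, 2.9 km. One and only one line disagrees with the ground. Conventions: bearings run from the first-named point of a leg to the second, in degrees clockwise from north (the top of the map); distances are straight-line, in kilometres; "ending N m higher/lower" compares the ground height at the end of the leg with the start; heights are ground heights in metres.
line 2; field sense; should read higher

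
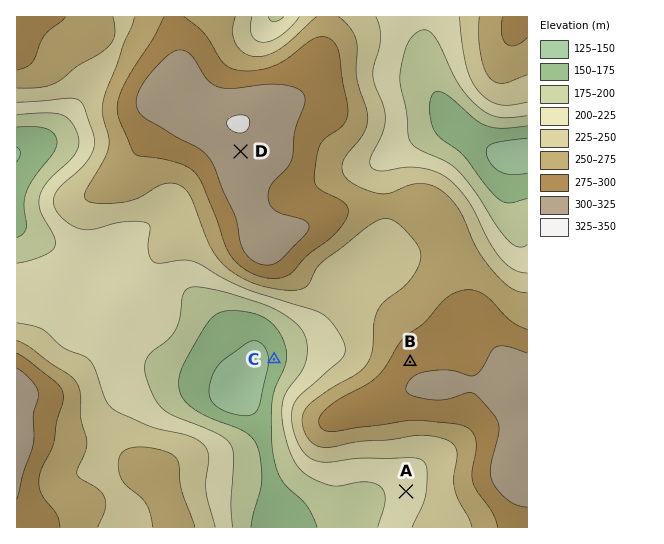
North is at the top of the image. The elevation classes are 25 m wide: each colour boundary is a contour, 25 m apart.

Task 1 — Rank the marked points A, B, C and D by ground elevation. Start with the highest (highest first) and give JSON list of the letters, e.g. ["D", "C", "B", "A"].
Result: ["D", "B", "A", "C"]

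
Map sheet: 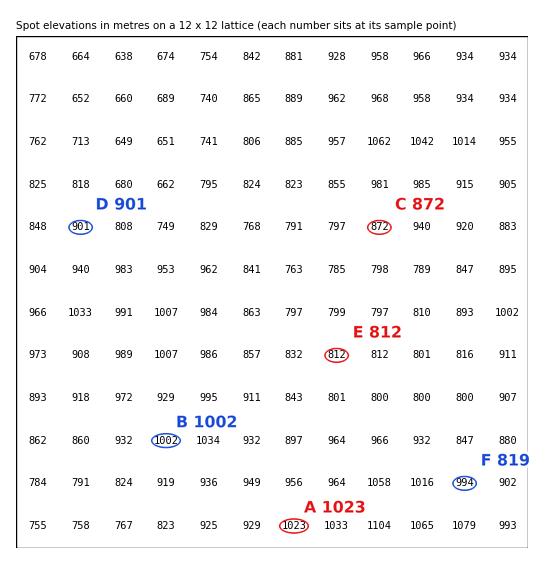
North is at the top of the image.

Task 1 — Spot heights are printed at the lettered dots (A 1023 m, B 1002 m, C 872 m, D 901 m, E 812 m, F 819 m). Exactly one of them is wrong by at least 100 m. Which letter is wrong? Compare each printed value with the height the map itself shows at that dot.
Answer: F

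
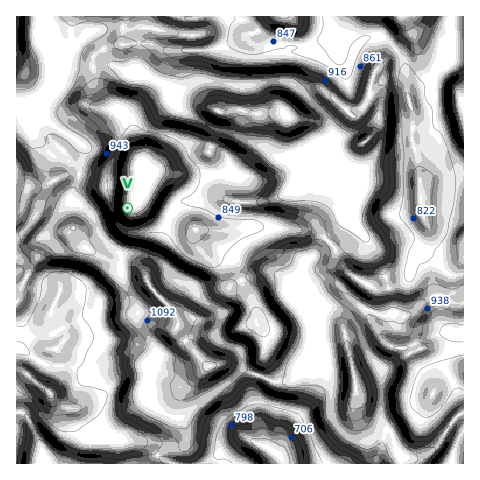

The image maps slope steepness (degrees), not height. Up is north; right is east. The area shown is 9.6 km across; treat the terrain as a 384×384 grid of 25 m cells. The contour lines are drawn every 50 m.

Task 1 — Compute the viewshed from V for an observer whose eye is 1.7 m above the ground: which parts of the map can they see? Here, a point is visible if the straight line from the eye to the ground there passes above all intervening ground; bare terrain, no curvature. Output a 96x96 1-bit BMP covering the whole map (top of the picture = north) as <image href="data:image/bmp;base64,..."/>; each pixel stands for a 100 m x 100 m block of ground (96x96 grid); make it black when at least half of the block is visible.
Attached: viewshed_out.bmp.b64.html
<image width="96" height="96" href="data:image/bmp;base64,Qk2+BAAAAAAAAD4AAAAoAAAAYAAAAGAAAAABAAEAAAAAAIAEAAATCwAAEwsAAAIAAAAAAAAA////AAAAAAAAAAAAAAAAAAAAAAAAAAAAAAAAAAAAAAAAAAAAAAAAAAAAAAAAAAAAAAAAAAAAAAAAAAAAAAAAAAAAAAAAAAAAAAAAAAAAAAAAAAAAAAAAAAAAAAAAAAAAAAAAAAAAAAAAAAAAAAAAAAAAAAAAAAAAAAAAAAAAAAAAAAAAAAAAAAAAAAAAAAAAAAAAAAAAAAAAAAAAAAAAAAAAAAAAAAAAAAAAAAAAAAAAAAAAAAAAAAAAAAAAAAAAAAAAAAAAAAAAAAAAAAAAAAAAAAAAAAAAAAAAAAAAAAAAAAAAAAAAAAAAAAAAAAAAAAAAAAAAAAAAAAAAAAAAAAAAAAAAAAAAAAAAAAAAAAAAAAAAAAAAAAAAAAAAAAAAAAAAAAAAAAAAAAAAAAAAAAAAAAAAAAAAAAAAAAAAAAAAAAAAAAAAAAAAAAAAAAAAAAAAAAAAAAAAAAAAAAAAAAAAAAAAAAAAAAAAAAAAAAAAAAAAAAAAAAAAAAAAAAAAAAAAAAAAAAAAAAAAAAAAAAAAAAAAAAAAAAAAAAAAAAAAAAAAAAAAAAAAAAAAAAAAAAAAAAAAAAAAAAAAAAAAAAAAAAAAAAAAAAAAAAAAAAAAAAAAAAAAAAAAAAAAAAAAAAAAAAAAAAAAAAAAAAAAAAAAAAAAAAAAAAAAAAAAAAAAAAAAAAAAAAAAAAAAAAAAAAAAAAAAAAAAAAAAAAAAAAAAAAAAAAAAAAAAAAAAAAAAAAD4AAAAAAAAAAAAAAPwAAAAAAAAAAAAAAeAAAAAAAAAAAAAAA4AAAAAAAAAAAAAAA3wAAAAAAAAAAAAABv8AAAAAAAAAAAAAB/+AAAAAAAAAAAAABf+AAAAAAAAAAAAAAf/AAAAAAAAAAAAAAf/AAAAAAAAAAAAAAf/gAAAAAAAAAAAAAf/gAAAAAAAAAAAAAf/wAAAAAAAAAAAAAf/wAAAAAAAAAAAAAP/wAAAAAAAAAAAAAB//AAAAAAAAAAAAAA//gAAAAAAAAAAAAA//AAAAAAAAAAAAAI//AAAAAAAAAAAAAd/+cAAAAAAAAAAAAf/+4AAAAAAAAAAAB//8QDwAAAAAAAAAAP/4APgAAAAAAAAAAP/wP/AAAAAAAAAAAH/D//x4AAAAAAAAAA/////4AAAAAAAAAAP////wAAAAAAAAAAP//7/gAAAAAAAAAAP8/hCAAAAAAAAAAAPg+AAAAAAAAAAAAAeA4AAAAAAAAAAAAAcAAAAAAAAAAAAAAA8AAAAAAAAAAAAAAD8AAAAAAAAAAAAAAP4AAAAAAAAAAAAAAfgAAAAAAAAAAAAAAQAAAAAAAAAAAAAAAAAAAAAAAAAAAAAAAAAAAAAAAAAAAAAAAAAAAAAAAAAAAAAAAAAAAAAAAAAAAAAAAAAAAAAAAAAAAAAAAAAAAAAAAAAAAAAAAAAAAAAAAAAAAAAAAAAAAAAAAAAAAAAAAAAAAAAAAAAAAAAAAAAAAAAAAAAAAAAAAAAAAAAAAAAAAAAAAAAAAAAAAAAAAAAAAAAAAAAAAAAAAA="/>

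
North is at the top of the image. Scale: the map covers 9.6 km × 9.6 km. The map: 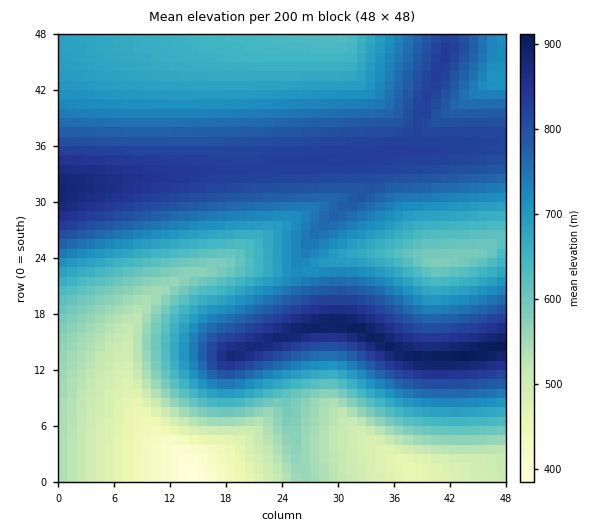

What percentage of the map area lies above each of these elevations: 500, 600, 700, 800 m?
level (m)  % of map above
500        92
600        76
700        52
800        23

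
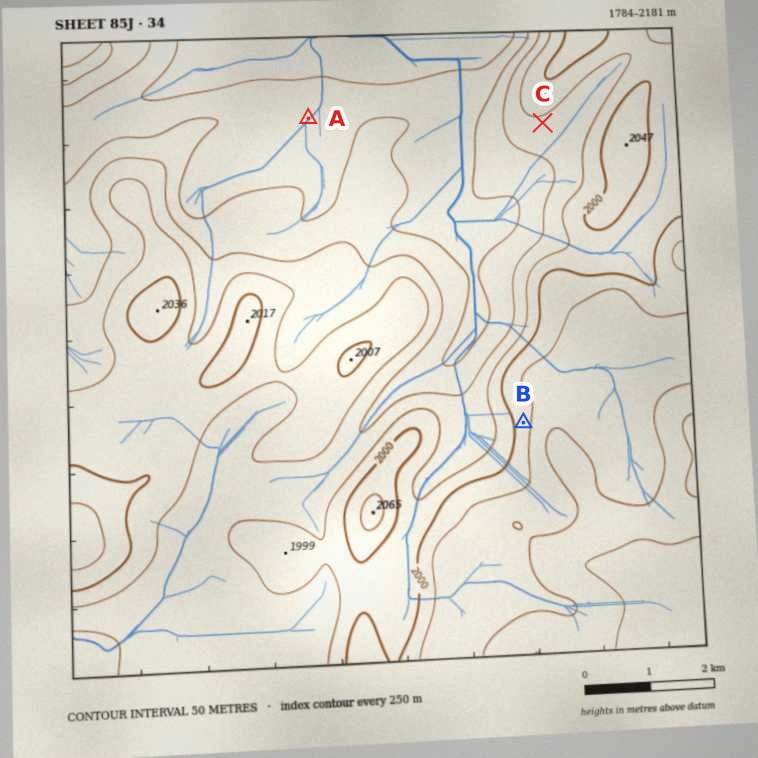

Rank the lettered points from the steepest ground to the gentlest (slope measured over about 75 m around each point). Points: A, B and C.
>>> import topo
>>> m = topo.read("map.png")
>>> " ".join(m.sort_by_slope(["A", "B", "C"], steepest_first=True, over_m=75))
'B C A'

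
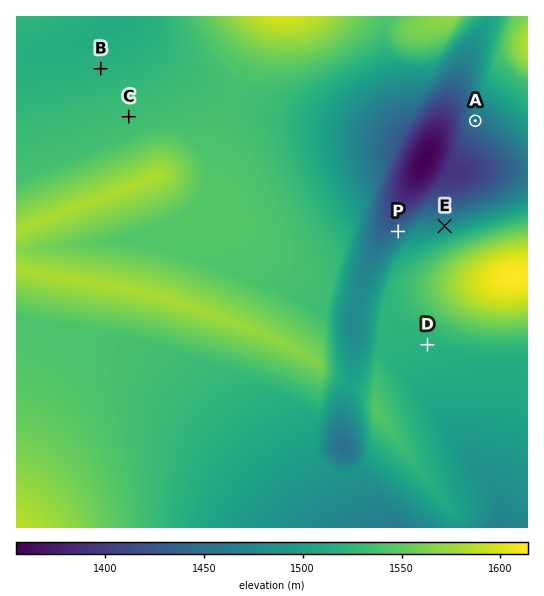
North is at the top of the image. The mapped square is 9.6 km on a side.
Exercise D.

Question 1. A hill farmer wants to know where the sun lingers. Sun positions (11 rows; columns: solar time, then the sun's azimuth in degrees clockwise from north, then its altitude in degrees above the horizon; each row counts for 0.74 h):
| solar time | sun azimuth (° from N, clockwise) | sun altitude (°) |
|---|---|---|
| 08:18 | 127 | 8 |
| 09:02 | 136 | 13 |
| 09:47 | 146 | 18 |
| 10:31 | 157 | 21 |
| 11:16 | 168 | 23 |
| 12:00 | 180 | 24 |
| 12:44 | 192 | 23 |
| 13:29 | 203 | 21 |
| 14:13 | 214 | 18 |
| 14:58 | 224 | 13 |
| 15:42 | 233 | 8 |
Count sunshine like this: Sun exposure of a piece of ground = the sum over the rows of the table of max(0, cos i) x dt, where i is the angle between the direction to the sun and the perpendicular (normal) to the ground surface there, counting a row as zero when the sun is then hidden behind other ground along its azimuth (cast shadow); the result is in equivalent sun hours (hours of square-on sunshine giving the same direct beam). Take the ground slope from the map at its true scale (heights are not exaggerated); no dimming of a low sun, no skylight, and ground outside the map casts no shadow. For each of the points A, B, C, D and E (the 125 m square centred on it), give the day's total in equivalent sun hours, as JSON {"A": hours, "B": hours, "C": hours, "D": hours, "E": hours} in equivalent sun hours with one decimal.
{"A": 2.9, "B": 2.3, "C": 2.3, "D": 2.5, "E": 1.5}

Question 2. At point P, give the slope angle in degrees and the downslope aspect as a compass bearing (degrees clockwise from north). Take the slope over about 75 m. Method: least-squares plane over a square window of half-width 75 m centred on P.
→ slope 9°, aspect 325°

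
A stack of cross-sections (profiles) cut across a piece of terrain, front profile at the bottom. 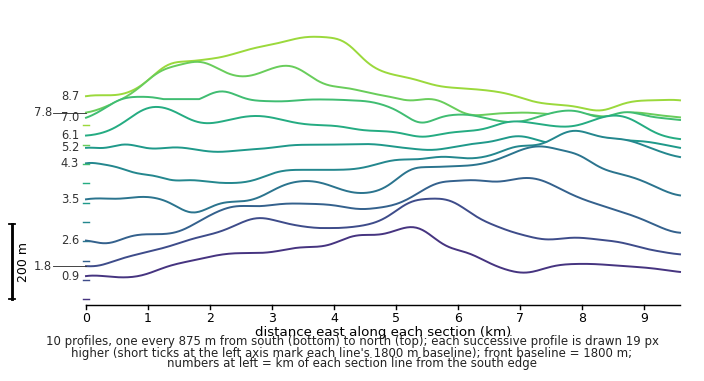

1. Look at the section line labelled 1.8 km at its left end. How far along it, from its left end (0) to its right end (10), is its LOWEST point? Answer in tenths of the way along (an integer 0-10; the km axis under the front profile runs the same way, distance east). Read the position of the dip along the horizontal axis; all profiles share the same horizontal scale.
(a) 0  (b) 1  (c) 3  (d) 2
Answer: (a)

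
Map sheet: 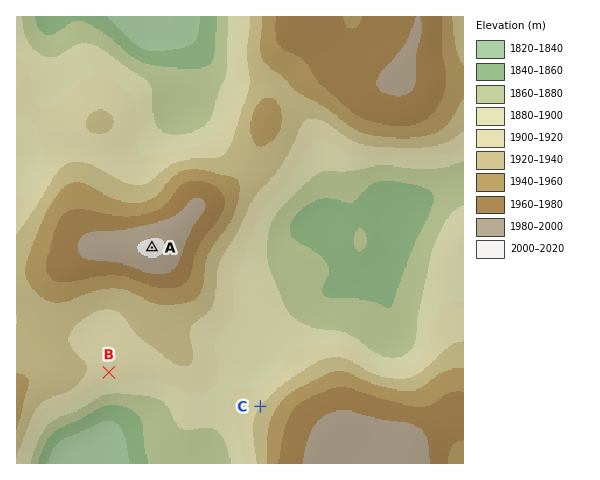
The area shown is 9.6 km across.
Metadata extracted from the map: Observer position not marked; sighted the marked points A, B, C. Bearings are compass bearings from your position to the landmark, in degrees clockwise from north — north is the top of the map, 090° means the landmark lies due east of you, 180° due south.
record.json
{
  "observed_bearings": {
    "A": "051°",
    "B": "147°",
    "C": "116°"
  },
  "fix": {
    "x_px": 70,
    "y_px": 314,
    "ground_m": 1930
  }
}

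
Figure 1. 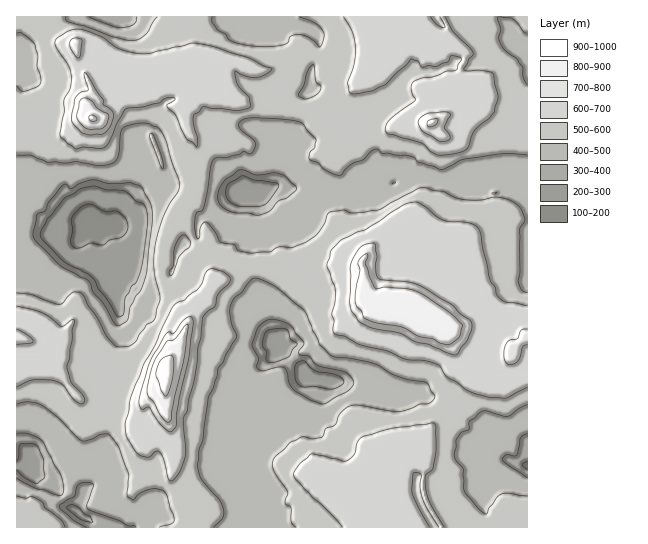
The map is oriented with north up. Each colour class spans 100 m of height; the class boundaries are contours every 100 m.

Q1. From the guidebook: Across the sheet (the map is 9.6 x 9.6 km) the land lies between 160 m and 930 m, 530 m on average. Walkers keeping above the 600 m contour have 26.4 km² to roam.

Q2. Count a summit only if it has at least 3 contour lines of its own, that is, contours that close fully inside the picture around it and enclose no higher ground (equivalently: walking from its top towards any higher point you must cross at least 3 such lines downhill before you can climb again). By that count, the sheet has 2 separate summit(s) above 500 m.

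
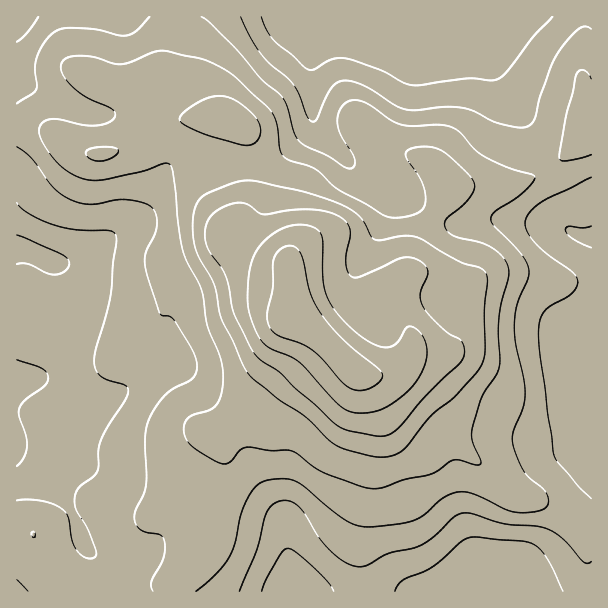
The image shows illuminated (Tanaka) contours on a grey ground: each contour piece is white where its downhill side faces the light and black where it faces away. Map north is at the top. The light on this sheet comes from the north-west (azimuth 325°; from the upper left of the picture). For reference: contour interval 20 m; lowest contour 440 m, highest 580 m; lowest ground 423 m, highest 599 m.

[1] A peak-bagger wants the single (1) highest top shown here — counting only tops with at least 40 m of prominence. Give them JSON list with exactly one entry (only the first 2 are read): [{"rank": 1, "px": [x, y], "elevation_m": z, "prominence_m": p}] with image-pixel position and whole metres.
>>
[{"rank": 1, "px": [294, 315], "elevation_m": 599, "prominence_m": 176}]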